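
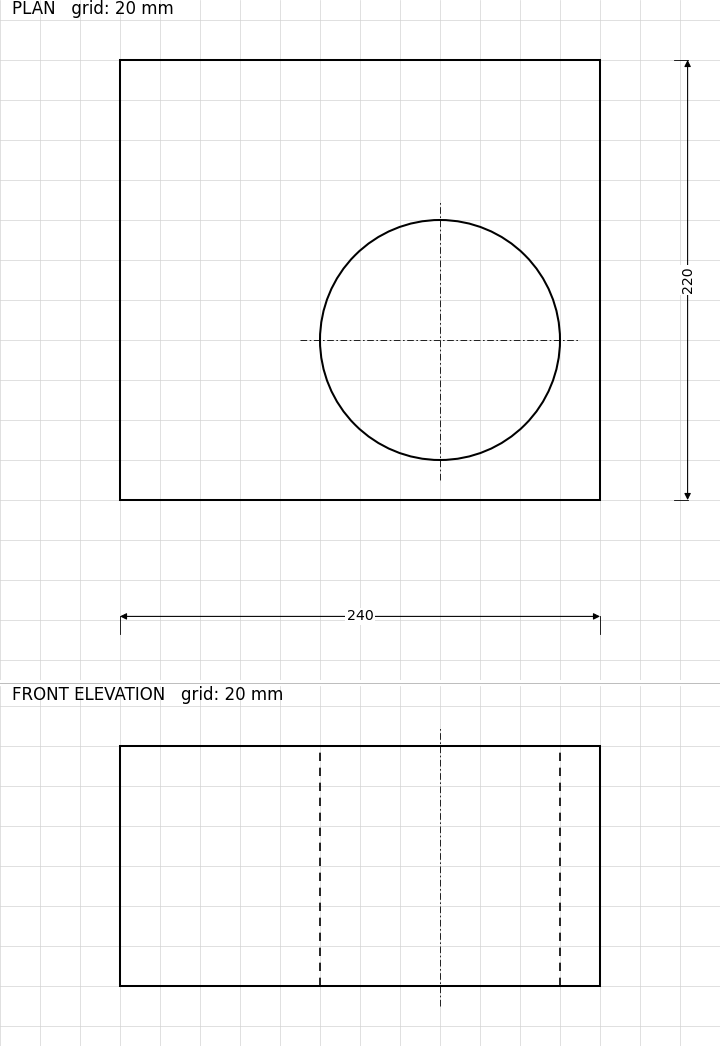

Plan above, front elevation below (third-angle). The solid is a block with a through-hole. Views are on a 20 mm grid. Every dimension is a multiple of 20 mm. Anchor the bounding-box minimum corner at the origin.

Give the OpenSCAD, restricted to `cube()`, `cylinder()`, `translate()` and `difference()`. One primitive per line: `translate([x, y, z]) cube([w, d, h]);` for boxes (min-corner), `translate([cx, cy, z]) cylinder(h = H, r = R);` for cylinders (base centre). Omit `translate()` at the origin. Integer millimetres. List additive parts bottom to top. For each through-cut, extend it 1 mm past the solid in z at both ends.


difference() {
  cube([240, 220, 120]);
  translate([160, 80, -1]) cylinder(h = 122, r = 60);
}


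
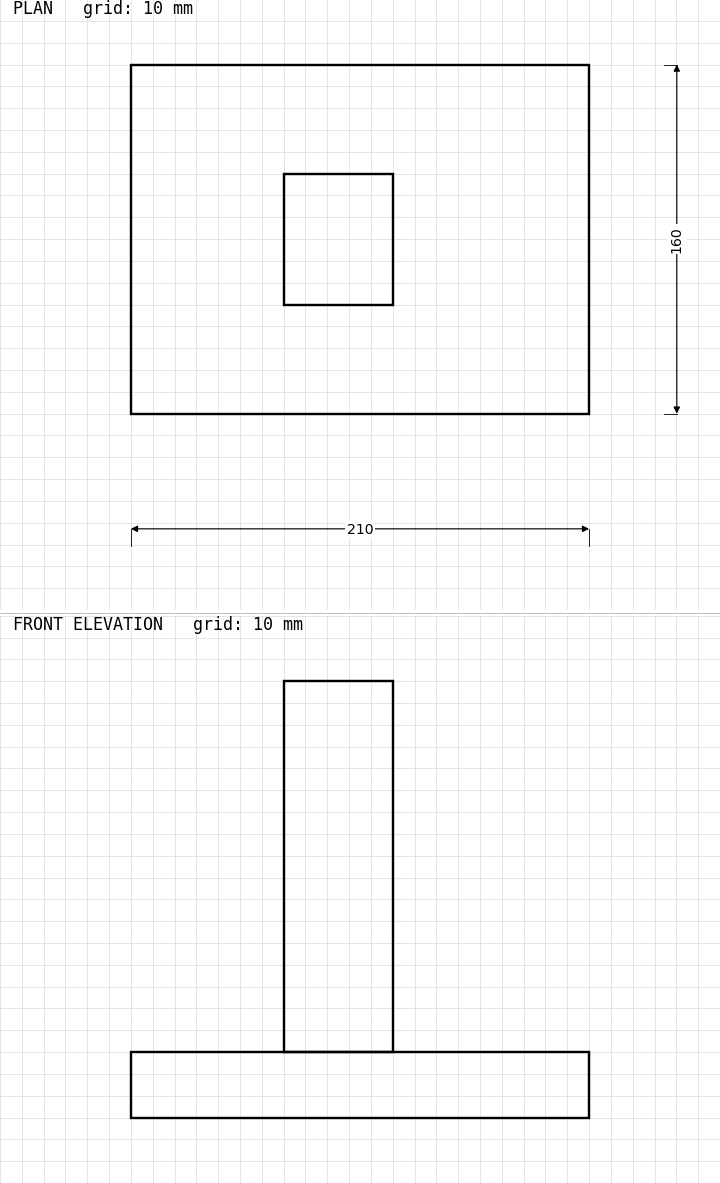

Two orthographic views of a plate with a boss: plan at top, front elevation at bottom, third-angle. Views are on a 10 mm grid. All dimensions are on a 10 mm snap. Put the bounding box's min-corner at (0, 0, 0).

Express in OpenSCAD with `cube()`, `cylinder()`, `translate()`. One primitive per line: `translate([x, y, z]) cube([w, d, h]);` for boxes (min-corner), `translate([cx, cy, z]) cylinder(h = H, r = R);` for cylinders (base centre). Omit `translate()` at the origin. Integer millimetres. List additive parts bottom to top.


cube([210, 160, 30]);
translate([70, 50, 30]) cube([50, 60, 170]);


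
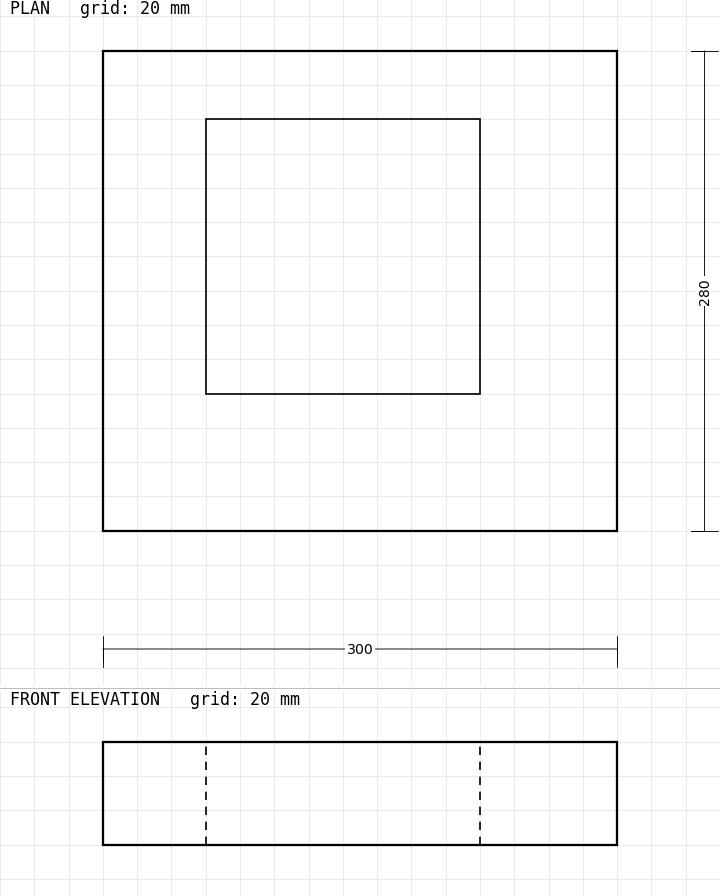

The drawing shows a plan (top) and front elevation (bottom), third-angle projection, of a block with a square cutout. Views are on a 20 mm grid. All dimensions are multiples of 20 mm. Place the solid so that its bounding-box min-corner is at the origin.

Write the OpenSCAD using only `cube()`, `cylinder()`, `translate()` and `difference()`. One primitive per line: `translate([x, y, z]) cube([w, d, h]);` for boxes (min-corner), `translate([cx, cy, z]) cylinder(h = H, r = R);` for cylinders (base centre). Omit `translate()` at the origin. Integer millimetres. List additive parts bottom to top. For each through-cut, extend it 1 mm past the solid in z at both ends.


difference() {
  cube([300, 280, 60]);
  translate([60, 80, -1]) cube([160, 160, 62]);
}


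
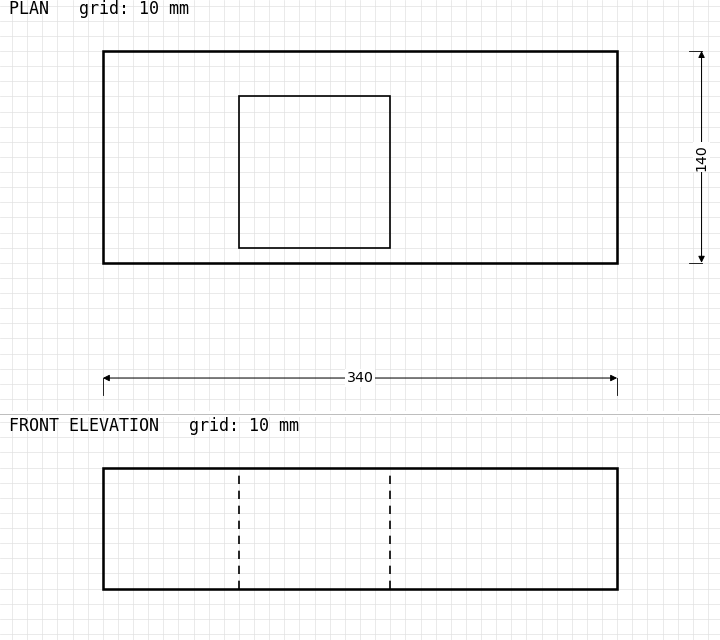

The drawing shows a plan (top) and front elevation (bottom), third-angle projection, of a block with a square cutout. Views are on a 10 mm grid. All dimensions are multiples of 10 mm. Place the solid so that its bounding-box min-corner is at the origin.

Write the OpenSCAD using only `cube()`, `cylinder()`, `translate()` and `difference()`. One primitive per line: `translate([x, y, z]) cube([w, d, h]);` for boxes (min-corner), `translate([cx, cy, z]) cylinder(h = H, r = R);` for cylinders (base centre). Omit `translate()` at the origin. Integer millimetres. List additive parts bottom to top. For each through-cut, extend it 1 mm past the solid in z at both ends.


difference() {
  cube([340, 140, 80]);
  translate([90, 10, -1]) cube([100, 100, 82]);
}


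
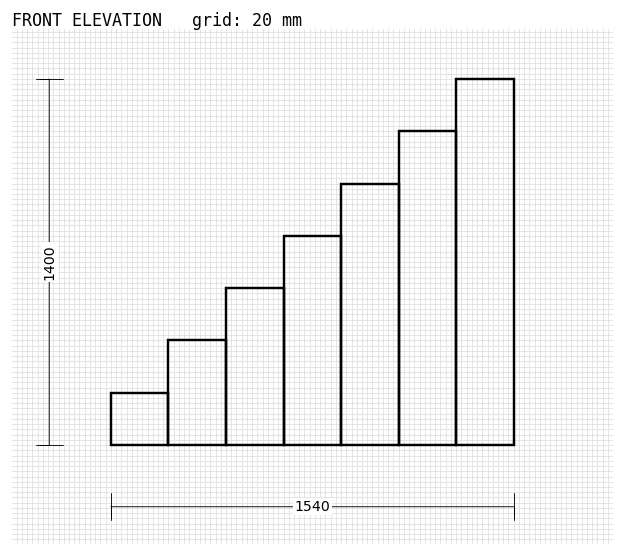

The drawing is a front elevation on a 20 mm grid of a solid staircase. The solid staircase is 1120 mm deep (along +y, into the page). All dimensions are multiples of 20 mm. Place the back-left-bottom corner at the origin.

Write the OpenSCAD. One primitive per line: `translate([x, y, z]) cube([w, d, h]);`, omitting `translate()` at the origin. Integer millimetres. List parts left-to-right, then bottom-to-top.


cube([220, 1120, 200]);
translate([220, 0, 0]) cube([220, 1120, 400]);
translate([440, 0, 0]) cube([220, 1120, 600]);
translate([660, 0, 0]) cube([220, 1120, 800]);
translate([880, 0, 0]) cube([220, 1120, 1000]);
translate([1100, 0, 0]) cube([220, 1120, 1200]);
translate([1320, 0, 0]) cube([220, 1120, 1400]);


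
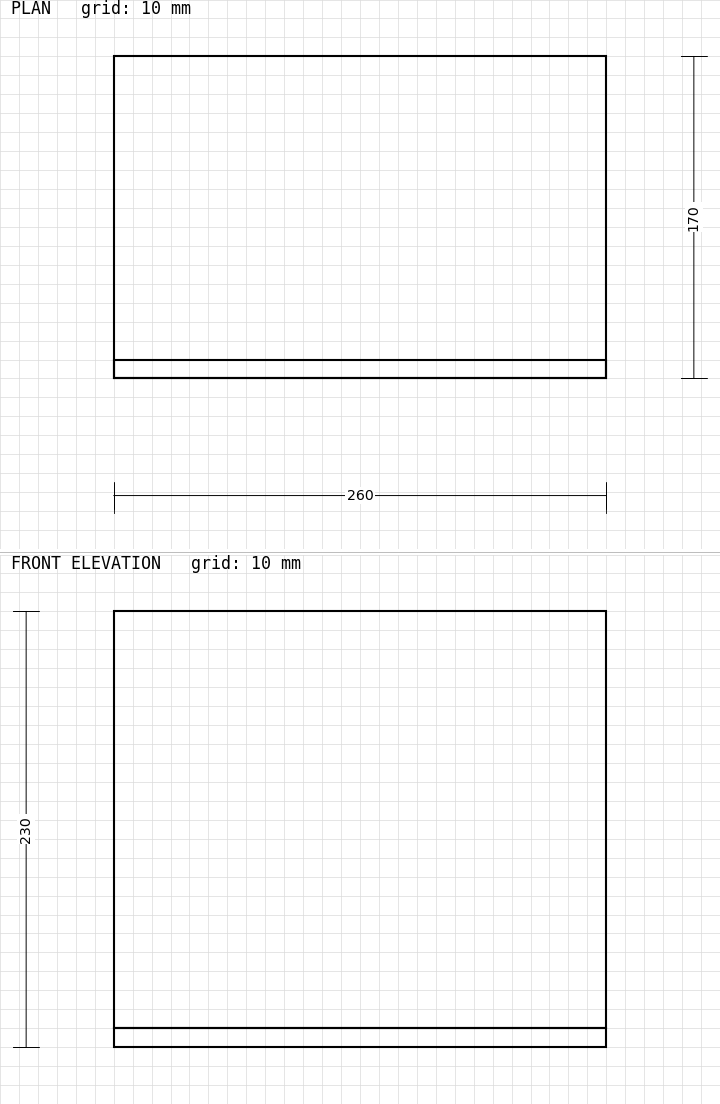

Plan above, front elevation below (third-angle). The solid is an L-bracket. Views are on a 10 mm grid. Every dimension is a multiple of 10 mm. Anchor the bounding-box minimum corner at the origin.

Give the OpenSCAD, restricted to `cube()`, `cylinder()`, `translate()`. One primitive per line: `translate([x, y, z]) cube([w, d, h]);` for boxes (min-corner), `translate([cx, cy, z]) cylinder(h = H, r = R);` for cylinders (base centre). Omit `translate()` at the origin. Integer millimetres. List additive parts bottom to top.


cube([260, 170, 10]);
translate([0, 0, 10]) cube([260, 10, 220]);


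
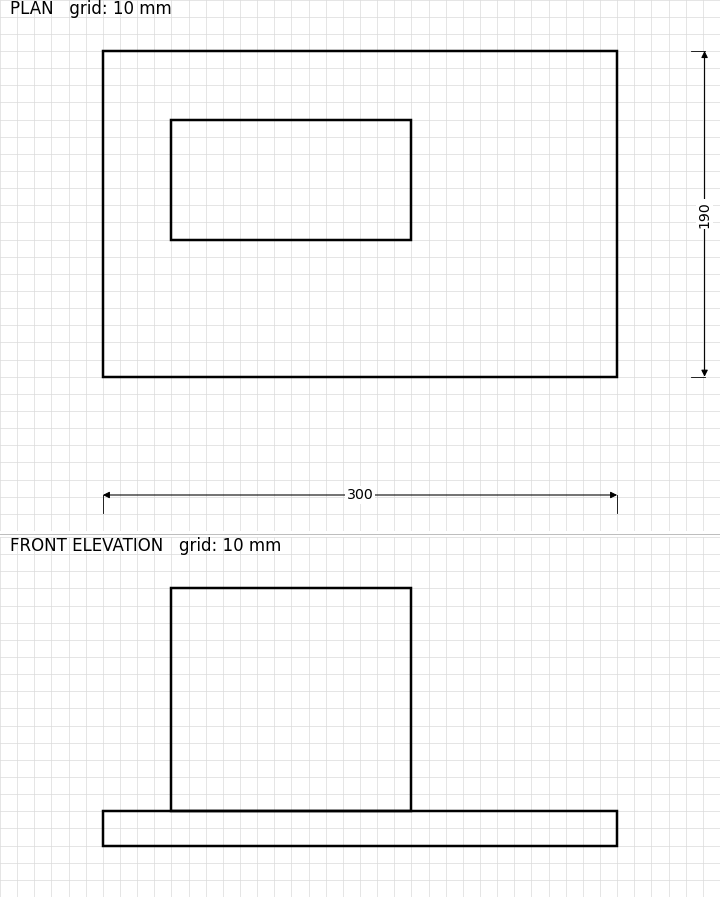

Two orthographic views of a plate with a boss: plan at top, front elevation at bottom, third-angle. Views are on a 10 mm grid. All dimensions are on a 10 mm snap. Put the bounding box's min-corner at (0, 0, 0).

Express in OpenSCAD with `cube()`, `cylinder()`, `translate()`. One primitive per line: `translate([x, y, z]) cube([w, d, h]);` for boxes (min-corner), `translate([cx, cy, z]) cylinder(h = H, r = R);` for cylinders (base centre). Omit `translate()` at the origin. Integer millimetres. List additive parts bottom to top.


cube([300, 190, 20]);
translate([40, 80, 20]) cube([140, 70, 130]);


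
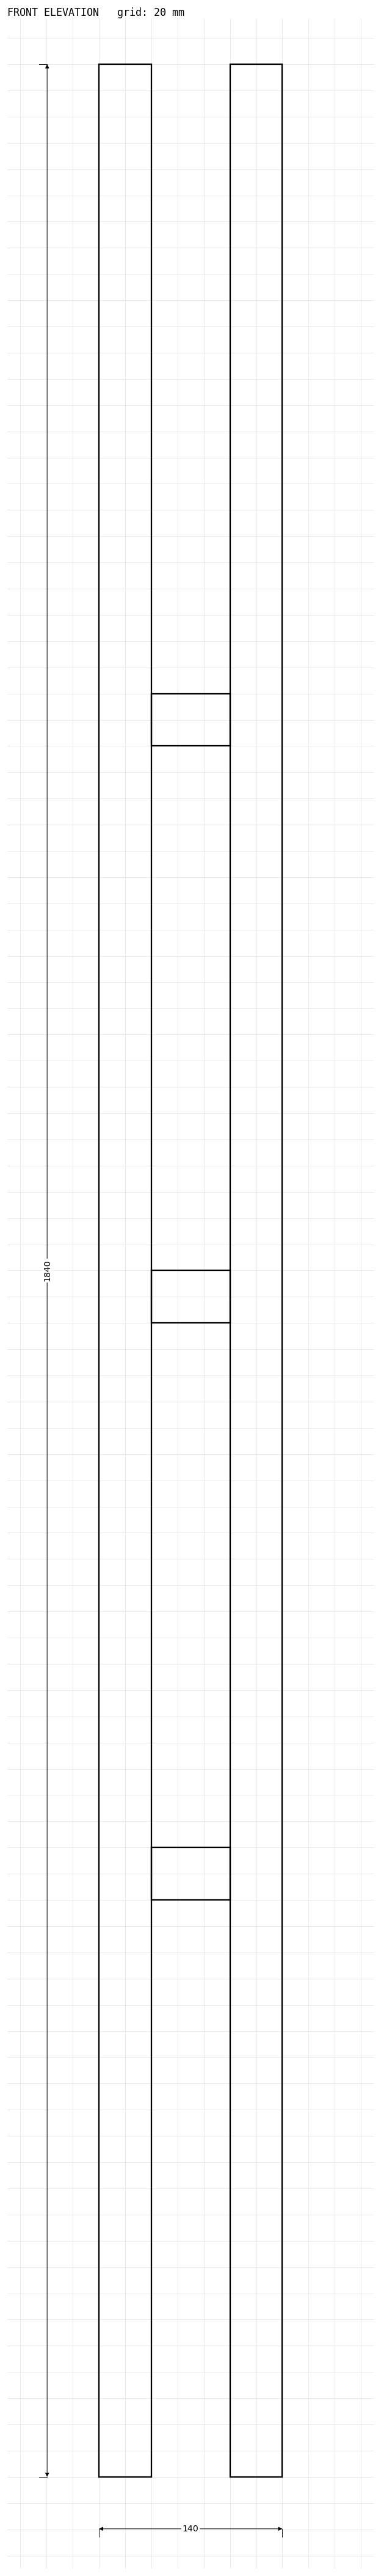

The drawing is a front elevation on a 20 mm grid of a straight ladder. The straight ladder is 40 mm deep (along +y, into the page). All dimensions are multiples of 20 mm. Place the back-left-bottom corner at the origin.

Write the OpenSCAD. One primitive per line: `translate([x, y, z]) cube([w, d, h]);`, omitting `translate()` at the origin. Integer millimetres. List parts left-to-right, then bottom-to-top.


cube([40, 40, 1840]);
translate([40, 0, 440]) cube([60, 40, 40]);
translate([40, 0, 880]) cube([60, 40, 40]);
translate([40, 0, 1320]) cube([60, 40, 40]);
translate([100, 0, 0]) cube([40, 40, 1840]);


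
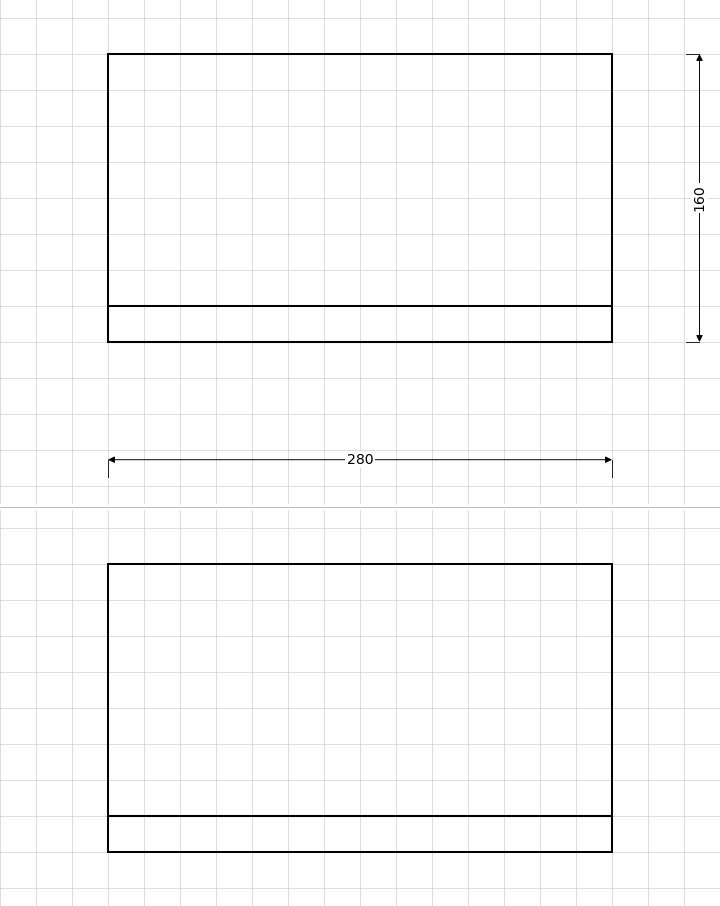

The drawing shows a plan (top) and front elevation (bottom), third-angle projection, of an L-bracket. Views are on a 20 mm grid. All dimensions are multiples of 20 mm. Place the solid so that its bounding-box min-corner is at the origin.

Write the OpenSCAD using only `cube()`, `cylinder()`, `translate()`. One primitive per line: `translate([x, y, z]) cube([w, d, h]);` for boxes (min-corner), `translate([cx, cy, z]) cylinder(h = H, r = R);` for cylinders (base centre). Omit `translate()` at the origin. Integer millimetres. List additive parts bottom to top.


cube([280, 160, 20]);
translate([0, 0, 20]) cube([280, 20, 140]);


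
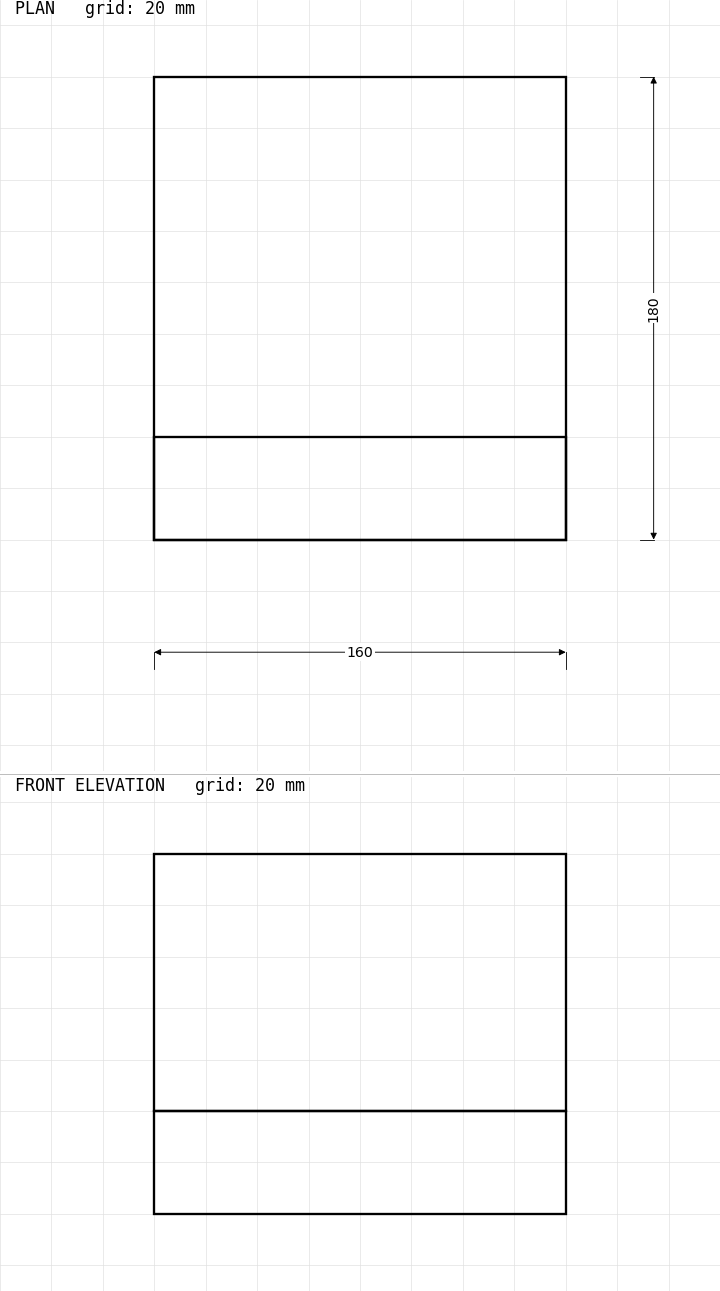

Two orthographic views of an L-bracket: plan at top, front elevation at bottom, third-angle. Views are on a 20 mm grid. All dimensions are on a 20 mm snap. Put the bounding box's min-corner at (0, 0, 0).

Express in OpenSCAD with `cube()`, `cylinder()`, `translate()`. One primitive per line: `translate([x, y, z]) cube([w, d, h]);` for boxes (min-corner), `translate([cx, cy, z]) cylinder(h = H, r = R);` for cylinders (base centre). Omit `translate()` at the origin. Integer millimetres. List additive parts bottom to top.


cube([160, 180, 40]);
translate([0, 0, 40]) cube([160, 40, 100]);


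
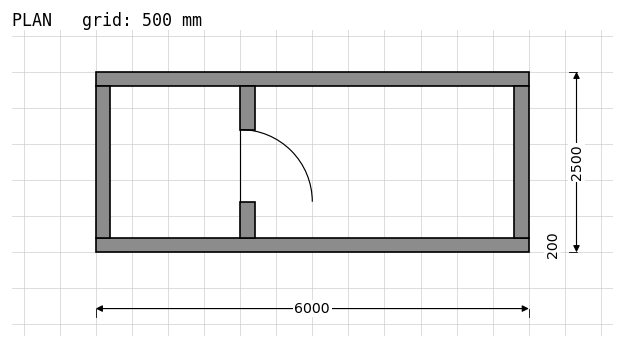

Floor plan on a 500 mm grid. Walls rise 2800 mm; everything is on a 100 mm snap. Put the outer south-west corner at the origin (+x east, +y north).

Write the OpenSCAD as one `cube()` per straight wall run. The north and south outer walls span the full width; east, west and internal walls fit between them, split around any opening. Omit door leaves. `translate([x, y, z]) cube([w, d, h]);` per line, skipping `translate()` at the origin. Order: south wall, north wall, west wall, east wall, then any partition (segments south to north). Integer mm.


cube([6000, 200, 2800]);
translate([0, 2300, 0]) cube([6000, 200, 2800]);
translate([0, 200, 0]) cube([200, 2100, 2800]);
translate([5800, 200, 0]) cube([200, 2100, 2800]);
translate([2000, 200, 0]) cube([200, 500, 2800]);
translate([2000, 1700, 0]) cube([200, 600, 2800]);


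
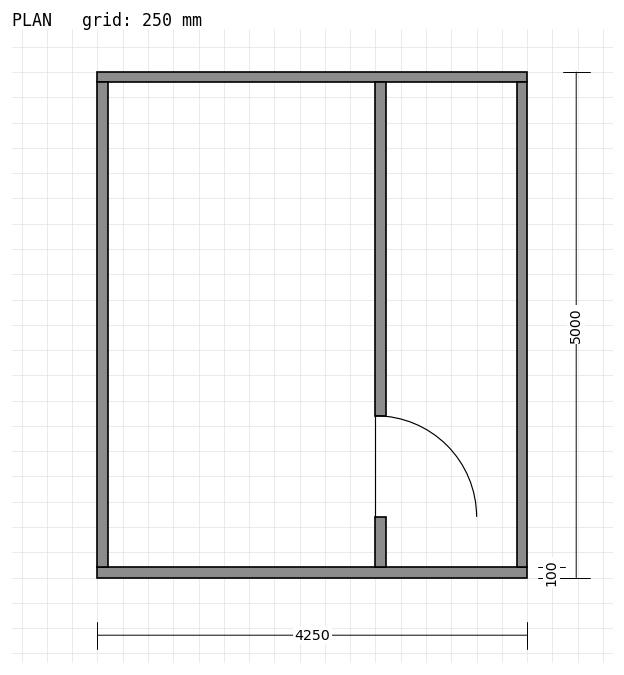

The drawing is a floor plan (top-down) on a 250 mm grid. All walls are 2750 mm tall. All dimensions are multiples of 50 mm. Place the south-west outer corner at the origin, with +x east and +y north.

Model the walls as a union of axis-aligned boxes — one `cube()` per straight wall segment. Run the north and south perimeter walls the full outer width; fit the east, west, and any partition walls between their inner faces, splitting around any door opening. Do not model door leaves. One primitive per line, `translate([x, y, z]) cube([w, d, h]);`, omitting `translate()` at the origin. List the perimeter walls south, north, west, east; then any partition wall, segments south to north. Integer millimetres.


cube([4250, 100, 2750]);
translate([0, 4900, 0]) cube([4250, 100, 2750]);
translate([0, 100, 0]) cube([100, 4800, 2750]);
translate([4150, 100, 0]) cube([100, 4800, 2750]);
translate([2750, 100, 0]) cube([100, 500, 2750]);
translate([2750, 1600, 0]) cube([100, 3300, 2750]);


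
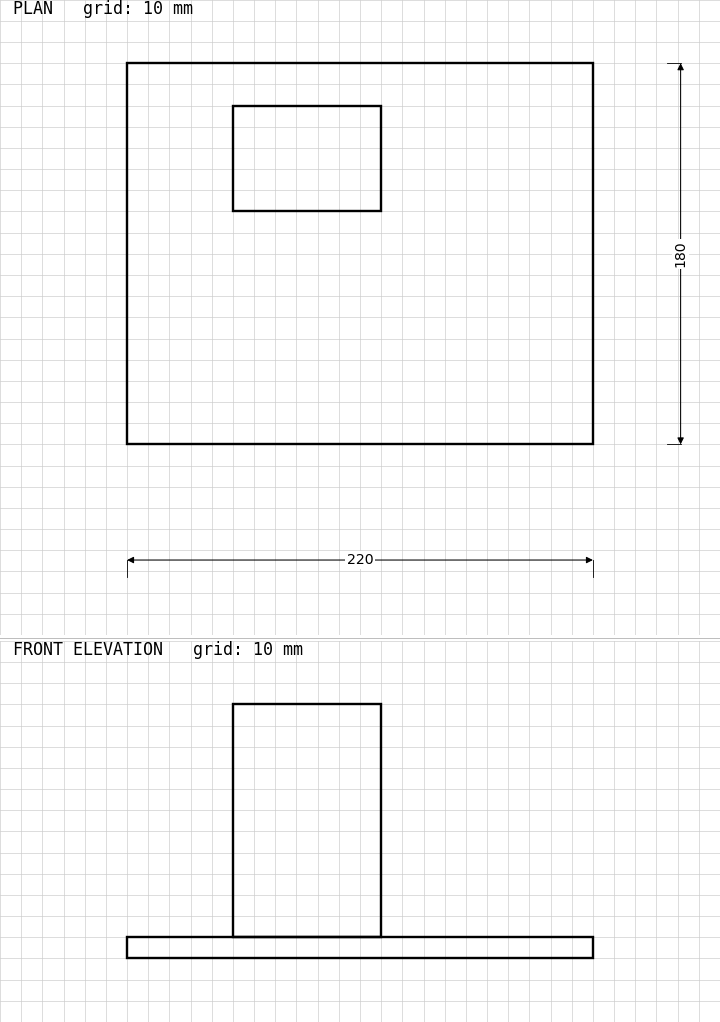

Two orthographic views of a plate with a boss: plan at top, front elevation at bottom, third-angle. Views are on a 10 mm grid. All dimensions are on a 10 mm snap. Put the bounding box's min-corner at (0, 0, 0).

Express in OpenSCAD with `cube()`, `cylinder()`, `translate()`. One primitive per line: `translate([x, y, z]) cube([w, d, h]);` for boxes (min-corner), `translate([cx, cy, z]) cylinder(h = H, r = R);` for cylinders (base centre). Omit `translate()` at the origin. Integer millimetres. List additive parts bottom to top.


cube([220, 180, 10]);
translate([50, 110, 10]) cube([70, 50, 110]);


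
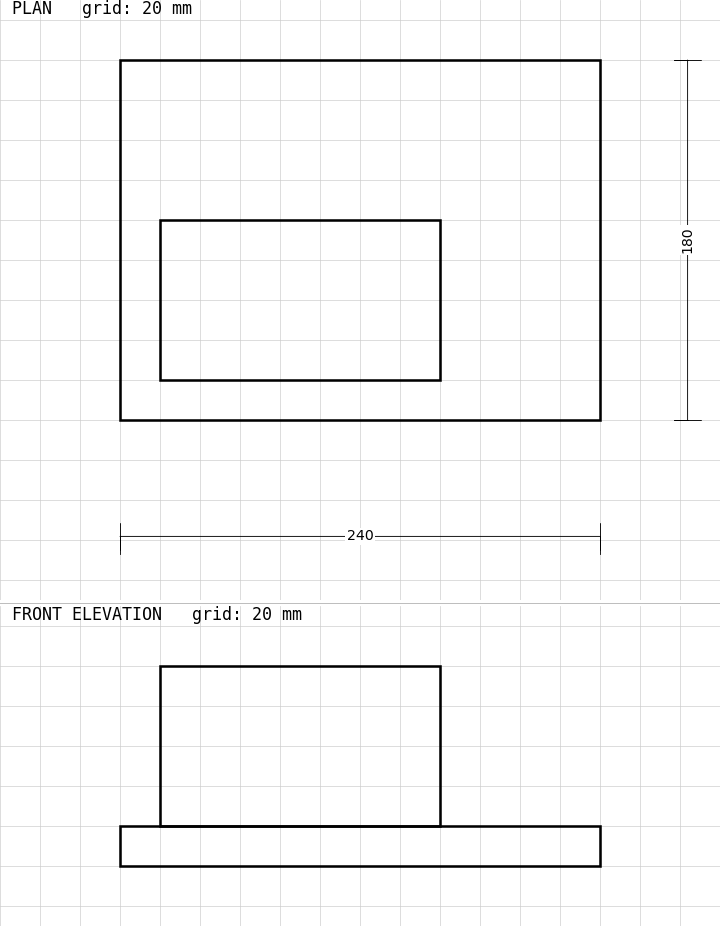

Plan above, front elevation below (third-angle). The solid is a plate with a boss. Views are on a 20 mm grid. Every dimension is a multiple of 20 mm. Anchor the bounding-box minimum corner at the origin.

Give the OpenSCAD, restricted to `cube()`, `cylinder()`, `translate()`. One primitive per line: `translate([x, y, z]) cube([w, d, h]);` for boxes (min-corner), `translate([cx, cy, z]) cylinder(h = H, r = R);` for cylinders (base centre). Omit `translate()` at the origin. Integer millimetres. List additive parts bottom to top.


cube([240, 180, 20]);
translate([20, 20, 20]) cube([140, 80, 80]);


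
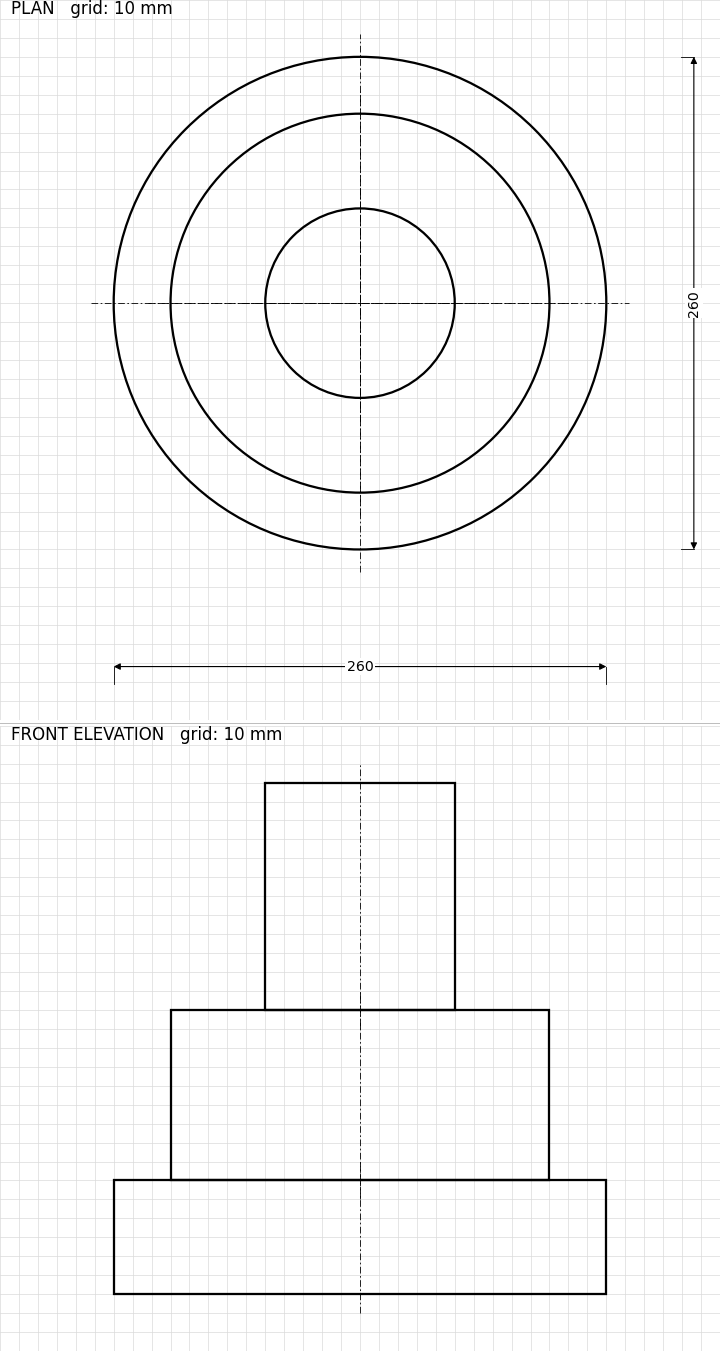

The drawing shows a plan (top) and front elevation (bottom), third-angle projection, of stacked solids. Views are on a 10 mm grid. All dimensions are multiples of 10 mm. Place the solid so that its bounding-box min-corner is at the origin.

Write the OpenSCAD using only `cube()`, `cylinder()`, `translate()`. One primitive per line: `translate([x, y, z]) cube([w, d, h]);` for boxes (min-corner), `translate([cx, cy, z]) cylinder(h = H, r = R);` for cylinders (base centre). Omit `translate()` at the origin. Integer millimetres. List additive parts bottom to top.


translate([130, 130, 0]) cylinder(h = 60, r = 130);
translate([130, 130, 60]) cylinder(h = 90, r = 100);
translate([130, 130, 150]) cylinder(h = 120, r = 50);


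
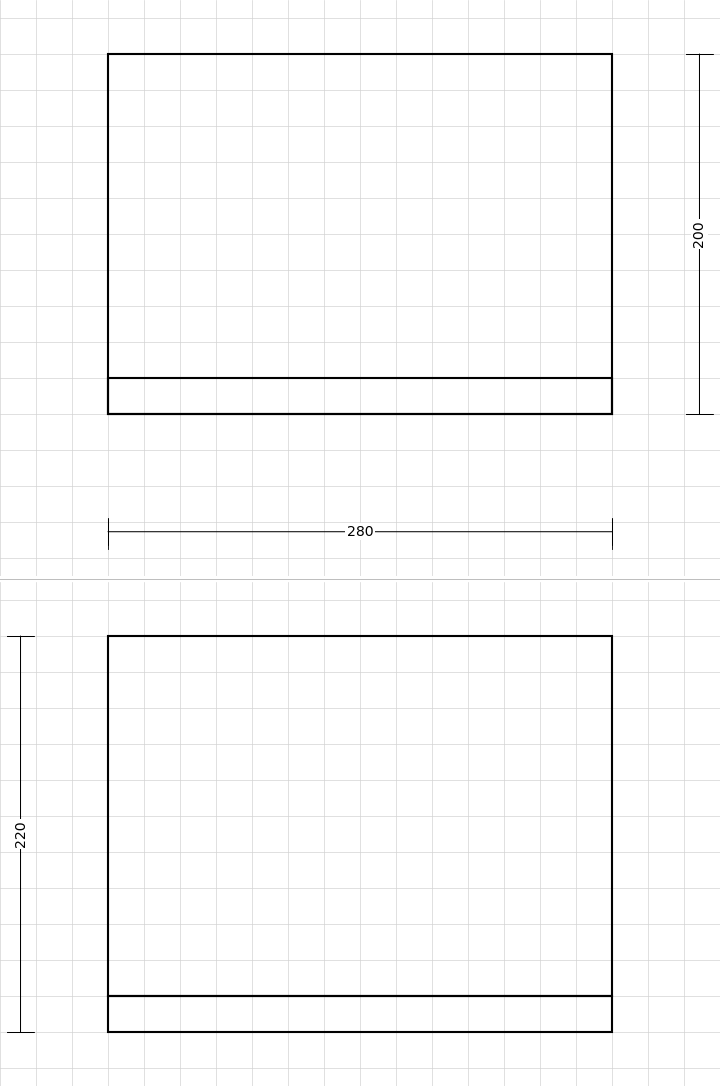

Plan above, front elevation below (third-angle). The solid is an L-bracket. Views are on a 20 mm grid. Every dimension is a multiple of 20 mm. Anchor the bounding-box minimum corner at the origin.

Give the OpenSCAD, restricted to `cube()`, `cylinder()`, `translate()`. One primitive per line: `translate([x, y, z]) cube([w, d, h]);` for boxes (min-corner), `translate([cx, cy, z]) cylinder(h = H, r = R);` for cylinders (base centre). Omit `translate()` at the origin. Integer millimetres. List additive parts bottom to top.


cube([280, 200, 20]);
translate([0, 0, 20]) cube([280, 20, 200]);


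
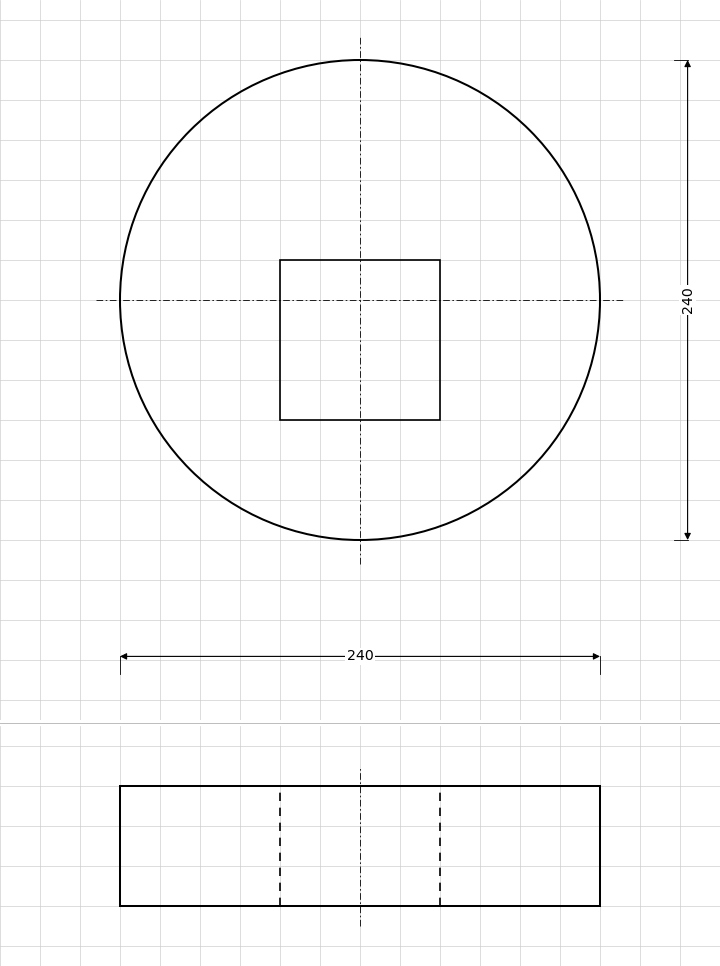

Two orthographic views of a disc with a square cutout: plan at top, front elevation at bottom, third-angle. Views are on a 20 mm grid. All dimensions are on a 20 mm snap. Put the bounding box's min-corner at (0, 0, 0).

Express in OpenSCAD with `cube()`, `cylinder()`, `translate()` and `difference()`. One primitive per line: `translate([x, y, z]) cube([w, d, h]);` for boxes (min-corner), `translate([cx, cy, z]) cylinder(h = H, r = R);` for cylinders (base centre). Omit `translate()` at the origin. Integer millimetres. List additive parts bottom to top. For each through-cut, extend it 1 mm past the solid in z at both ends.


difference() {
  translate([120, 120, 0]) cylinder(h = 60, r = 120);
  translate([80, 60, -1]) cube([80, 80, 62]);
}


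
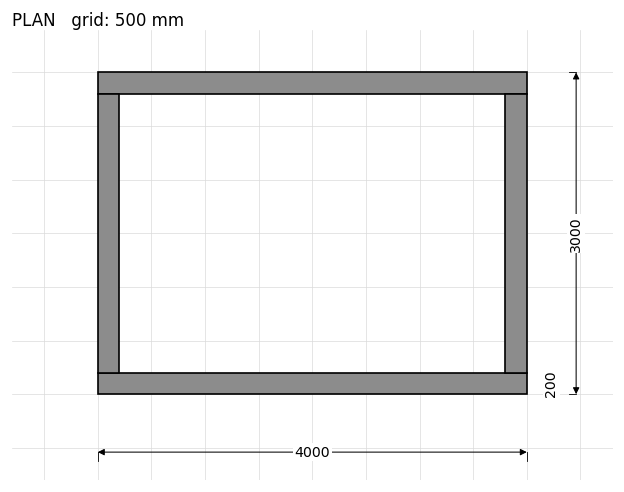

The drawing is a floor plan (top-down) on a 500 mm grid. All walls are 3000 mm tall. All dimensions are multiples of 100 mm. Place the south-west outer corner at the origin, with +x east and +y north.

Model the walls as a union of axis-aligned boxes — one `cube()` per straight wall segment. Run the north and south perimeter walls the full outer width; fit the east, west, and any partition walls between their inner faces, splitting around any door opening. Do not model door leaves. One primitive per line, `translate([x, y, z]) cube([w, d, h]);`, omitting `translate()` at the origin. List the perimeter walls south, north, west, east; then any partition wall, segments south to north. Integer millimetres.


cube([4000, 200, 3000]);
translate([0, 2800, 0]) cube([4000, 200, 3000]);
translate([0, 200, 0]) cube([200, 2600, 3000]);
translate([3800, 200, 0]) cube([200, 2600, 3000]);


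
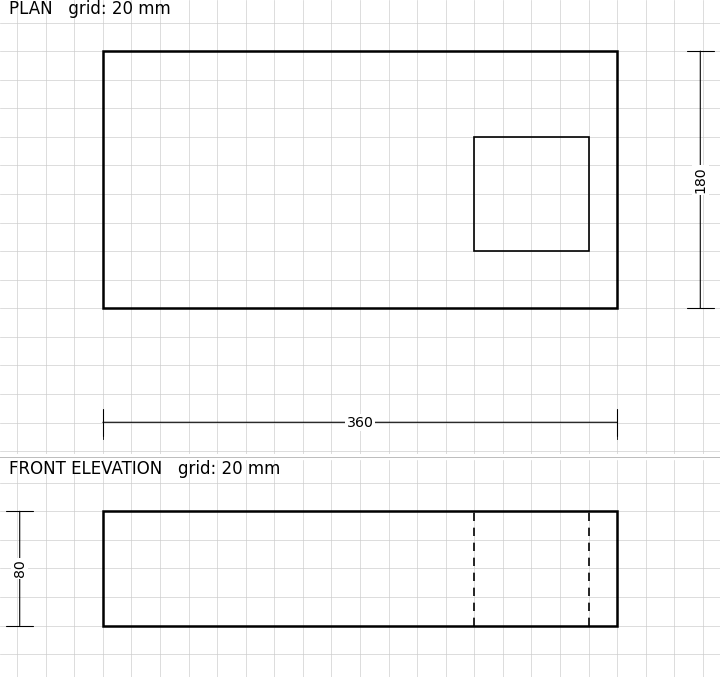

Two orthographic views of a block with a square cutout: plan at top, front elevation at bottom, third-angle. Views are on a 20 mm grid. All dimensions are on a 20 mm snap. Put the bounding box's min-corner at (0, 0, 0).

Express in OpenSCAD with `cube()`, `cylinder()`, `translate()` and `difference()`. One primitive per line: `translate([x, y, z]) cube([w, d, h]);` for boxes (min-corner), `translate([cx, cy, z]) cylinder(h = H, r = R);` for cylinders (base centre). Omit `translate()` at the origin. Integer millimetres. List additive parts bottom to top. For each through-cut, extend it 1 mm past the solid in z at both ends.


difference() {
  cube([360, 180, 80]);
  translate([260, 40, -1]) cube([80, 80, 82]);
}


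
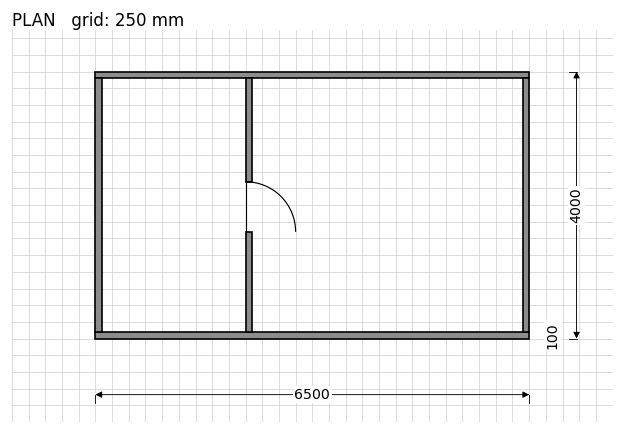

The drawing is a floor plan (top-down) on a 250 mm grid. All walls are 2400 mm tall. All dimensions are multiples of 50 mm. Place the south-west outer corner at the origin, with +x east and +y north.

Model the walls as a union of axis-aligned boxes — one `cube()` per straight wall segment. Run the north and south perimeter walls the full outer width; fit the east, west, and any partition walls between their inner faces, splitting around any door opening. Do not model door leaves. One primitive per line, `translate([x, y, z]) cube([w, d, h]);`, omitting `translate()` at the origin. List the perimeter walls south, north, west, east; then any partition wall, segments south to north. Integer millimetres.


cube([6500, 100, 2400]);
translate([0, 3900, 0]) cube([6500, 100, 2400]);
translate([0, 100, 0]) cube([100, 3800, 2400]);
translate([6400, 100, 0]) cube([100, 3800, 2400]);
translate([2250, 100, 0]) cube([100, 1500, 2400]);
translate([2250, 2350, 0]) cube([100, 1550, 2400]);


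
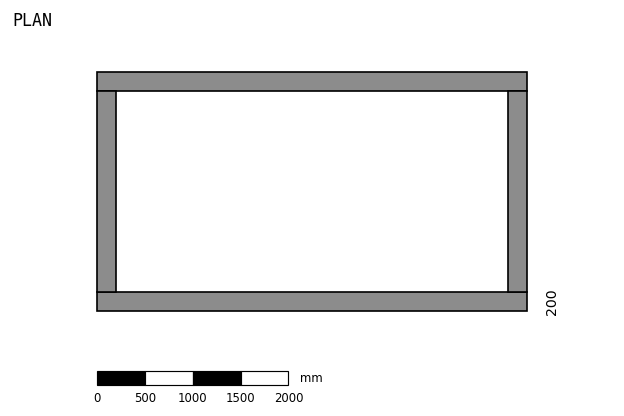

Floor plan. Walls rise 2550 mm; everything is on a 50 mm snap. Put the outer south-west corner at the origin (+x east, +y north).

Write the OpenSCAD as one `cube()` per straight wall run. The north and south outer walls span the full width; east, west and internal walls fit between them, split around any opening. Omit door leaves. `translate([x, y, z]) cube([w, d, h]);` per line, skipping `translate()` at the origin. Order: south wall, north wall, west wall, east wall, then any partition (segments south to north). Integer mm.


cube([4500, 200, 2550]);
translate([0, 2300, 0]) cube([4500, 200, 2550]);
translate([0, 200, 0]) cube([200, 2100, 2550]);
translate([4300, 200, 0]) cube([200, 2100, 2550]);


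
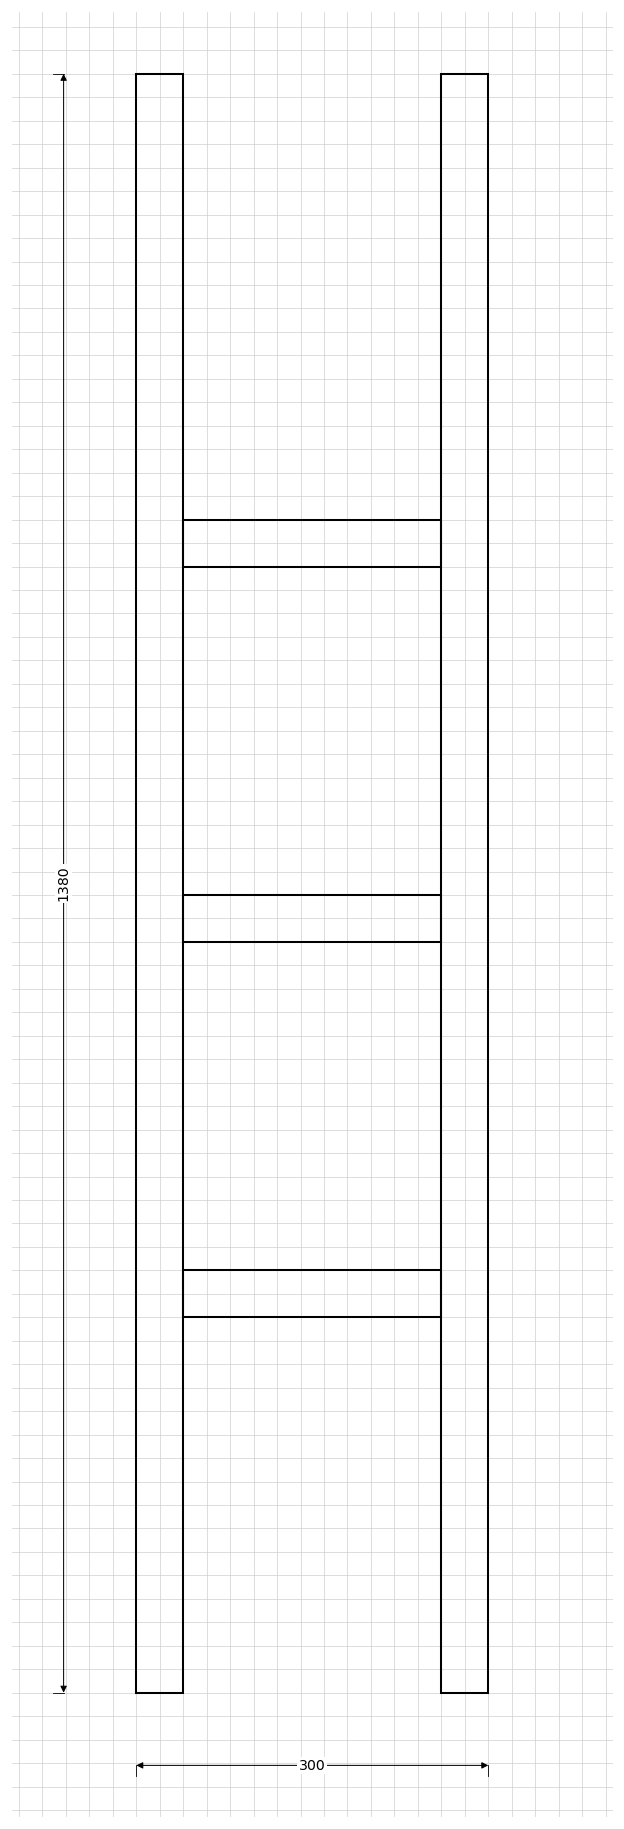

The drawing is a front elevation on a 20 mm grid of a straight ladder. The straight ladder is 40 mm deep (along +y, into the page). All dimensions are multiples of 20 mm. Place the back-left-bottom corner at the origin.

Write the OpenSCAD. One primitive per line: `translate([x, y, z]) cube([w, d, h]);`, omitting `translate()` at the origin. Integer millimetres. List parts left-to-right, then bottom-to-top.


cube([40, 40, 1380]);
translate([40, 0, 320]) cube([220, 40, 40]);
translate([40, 0, 640]) cube([220, 40, 40]);
translate([40, 0, 960]) cube([220, 40, 40]);
translate([260, 0, 0]) cube([40, 40, 1380]);


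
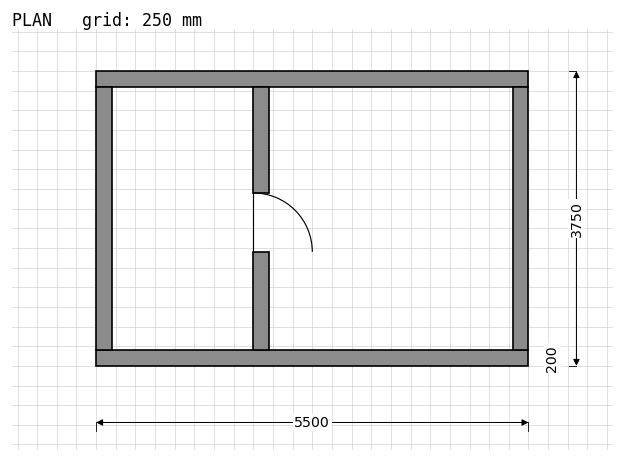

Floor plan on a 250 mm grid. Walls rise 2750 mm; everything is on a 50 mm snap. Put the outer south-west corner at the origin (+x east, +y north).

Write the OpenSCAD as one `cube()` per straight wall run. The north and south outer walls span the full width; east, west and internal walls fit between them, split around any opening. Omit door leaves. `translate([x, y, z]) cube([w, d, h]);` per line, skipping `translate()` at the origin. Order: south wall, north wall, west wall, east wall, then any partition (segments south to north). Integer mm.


cube([5500, 200, 2750]);
translate([0, 3550, 0]) cube([5500, 200, 2750]);
translate([0, 200, 0]) cube([200, 3350, 2750]);
translate([5300, 200, 0]) cube([200, 3350, 2750]);
translate([2000, 200, 0]) cube([200, 1250, 2750]);
translate([2000, 2200, 0]) cube([200, 1350, 2750]);


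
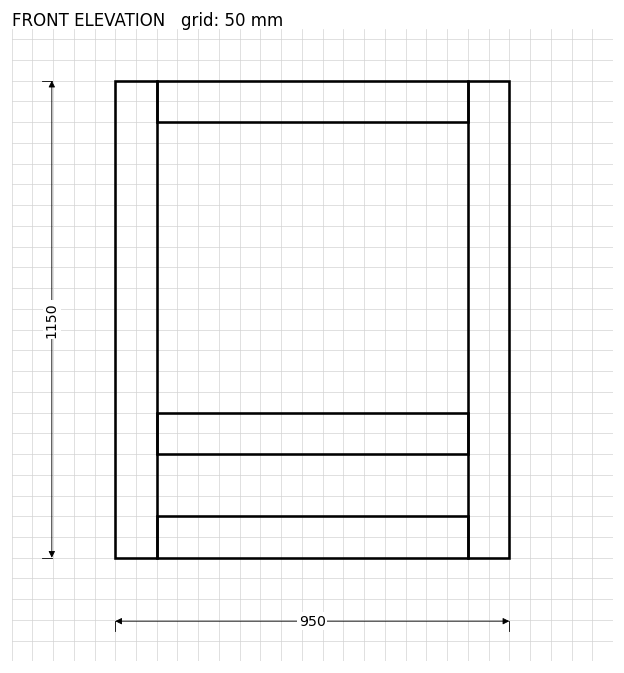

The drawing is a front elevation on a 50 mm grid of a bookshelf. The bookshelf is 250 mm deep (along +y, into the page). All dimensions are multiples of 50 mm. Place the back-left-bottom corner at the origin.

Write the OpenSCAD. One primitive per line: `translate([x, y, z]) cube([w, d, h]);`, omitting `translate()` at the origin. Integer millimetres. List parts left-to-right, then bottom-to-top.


cube([100, 250, 1150]);
translate([100, 0, 0]) cube([750, 250, 100]);
translate([100, 0, 250]) cube([750, 250, 100]);
translate([100, 0, 1050]) cube([750, 250, 100]);
translate([850, 0, 0]) cube([100, 250, 1150]);


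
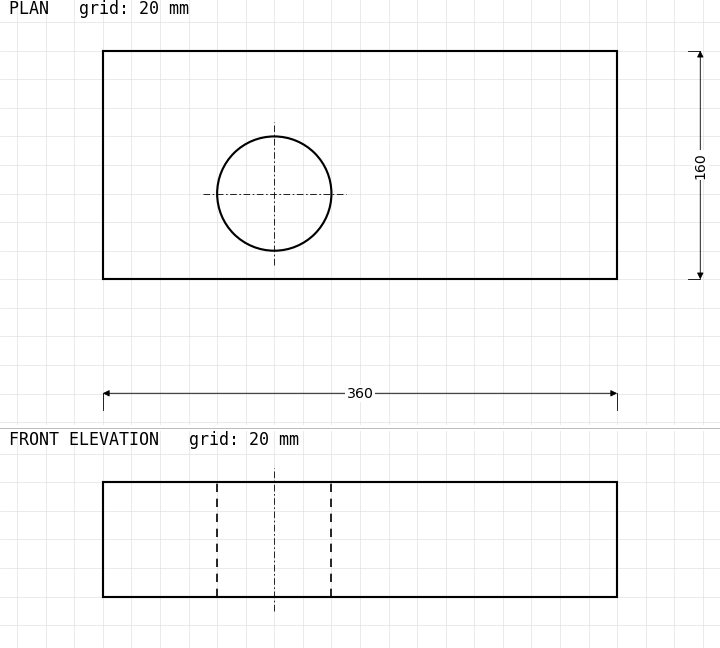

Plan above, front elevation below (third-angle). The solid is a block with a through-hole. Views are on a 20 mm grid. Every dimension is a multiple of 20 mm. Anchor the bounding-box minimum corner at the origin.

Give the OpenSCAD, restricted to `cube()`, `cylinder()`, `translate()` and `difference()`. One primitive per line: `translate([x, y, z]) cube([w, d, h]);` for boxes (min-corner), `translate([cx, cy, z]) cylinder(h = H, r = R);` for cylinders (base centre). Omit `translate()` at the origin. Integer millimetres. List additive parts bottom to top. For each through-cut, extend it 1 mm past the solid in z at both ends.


difference() {
  cube([360, 160, 80]);
  translate([120, 60, -1]) cylinder(h = 82, r = 40);
}


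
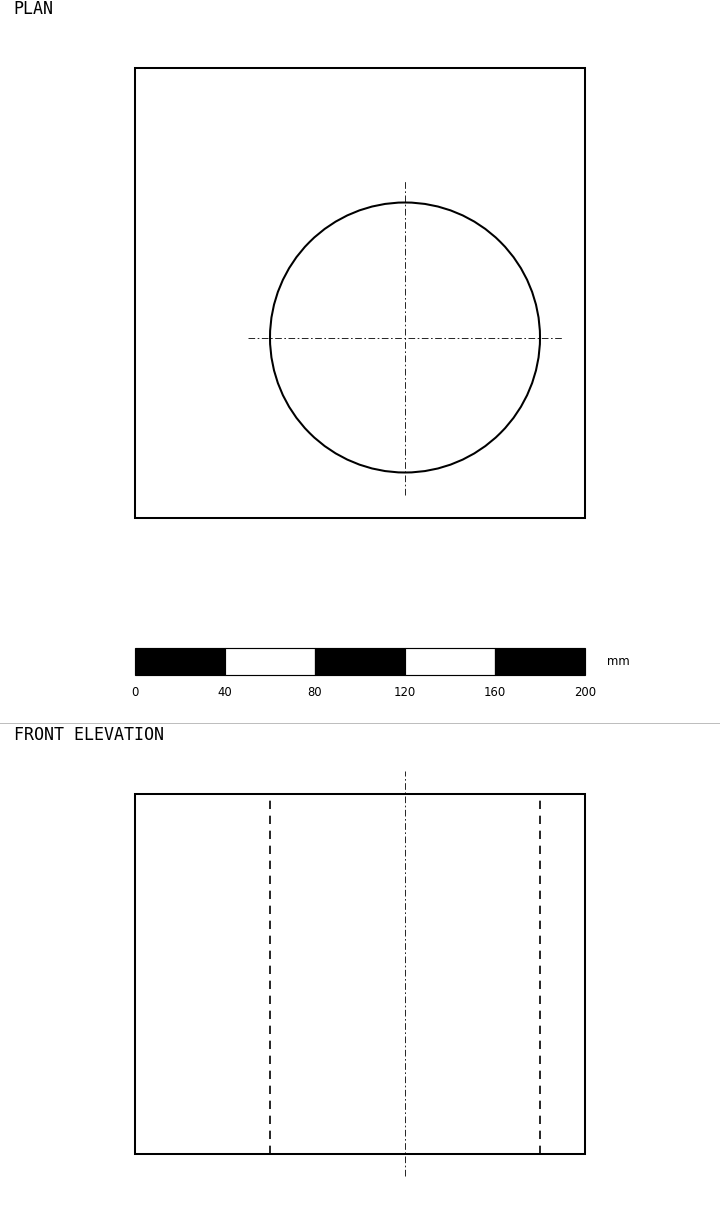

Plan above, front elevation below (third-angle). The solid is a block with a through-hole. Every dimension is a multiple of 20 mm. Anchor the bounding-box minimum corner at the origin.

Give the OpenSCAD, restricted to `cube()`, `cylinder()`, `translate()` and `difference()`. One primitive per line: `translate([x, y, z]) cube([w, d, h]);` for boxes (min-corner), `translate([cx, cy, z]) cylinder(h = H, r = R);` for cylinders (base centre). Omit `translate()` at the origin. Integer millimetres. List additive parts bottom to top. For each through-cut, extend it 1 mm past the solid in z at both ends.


difference() {
  cube([200, 200, 160]);
  translate([120, 80, -1]) cylinder(h = 162, r = 60);
}


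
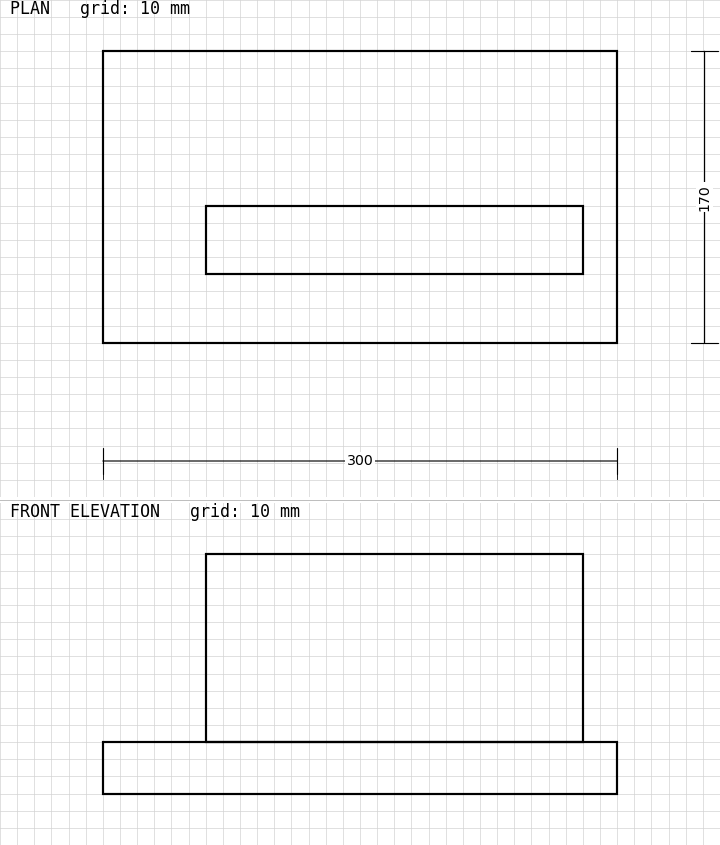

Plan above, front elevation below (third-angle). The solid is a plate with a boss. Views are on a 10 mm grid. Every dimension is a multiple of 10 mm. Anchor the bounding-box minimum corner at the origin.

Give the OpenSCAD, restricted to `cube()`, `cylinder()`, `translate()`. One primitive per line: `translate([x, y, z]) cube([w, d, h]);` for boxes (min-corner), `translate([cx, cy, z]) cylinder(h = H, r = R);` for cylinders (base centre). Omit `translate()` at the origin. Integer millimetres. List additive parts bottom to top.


cube([300, 170, 30]);
translate([60, 40, 30]) cube([220, 40, 110]);


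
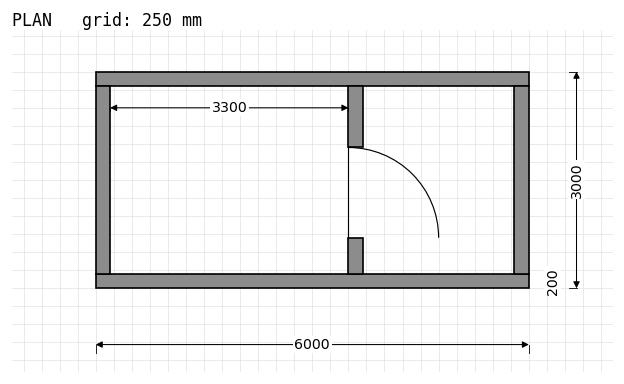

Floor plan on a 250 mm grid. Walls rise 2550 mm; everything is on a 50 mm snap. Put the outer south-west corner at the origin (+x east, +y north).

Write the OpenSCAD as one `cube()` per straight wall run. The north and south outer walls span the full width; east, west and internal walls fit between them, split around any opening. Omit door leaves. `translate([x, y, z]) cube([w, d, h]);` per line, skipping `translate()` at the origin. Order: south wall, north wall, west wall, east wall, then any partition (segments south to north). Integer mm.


cube([6000, 200, 2550]);
translate([0, 2800, 0]) cube([6000, 200, 2550]);
translate([0, 200, 0]) cube([200, 2600, 2550]);
translate([5800, 200, 0]) cube([200, 2600, 2550]);
translate([3500, 200, 0]) cube([200, 500, 2550]);
translate([3500, 1950, 0]) cube([200, 850, 2550]);


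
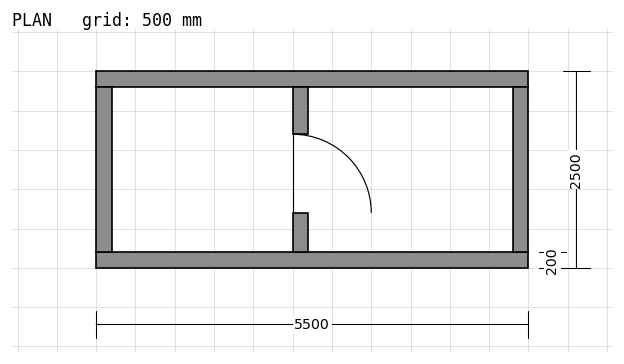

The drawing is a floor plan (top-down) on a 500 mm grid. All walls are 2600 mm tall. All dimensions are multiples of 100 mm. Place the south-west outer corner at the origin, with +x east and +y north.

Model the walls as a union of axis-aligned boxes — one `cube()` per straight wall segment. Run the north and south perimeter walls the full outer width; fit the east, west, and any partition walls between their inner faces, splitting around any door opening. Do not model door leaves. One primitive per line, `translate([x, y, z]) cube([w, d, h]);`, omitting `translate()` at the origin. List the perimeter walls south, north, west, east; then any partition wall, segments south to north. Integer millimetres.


cube([5500, 200, 2600]);
translate([0, 2300, 0]) cube([5500, 200, 2600]);
translate([0, 200, 0]) cube([200, 2100, 2600]);
translate([5300, 200, 0]) cube([200, 2100, 2600]);
translate([2500, 200, 0]) cube([200, 500, 2600]);
translate([2500, 1700, 0]) cube([200, 600, 2600]);


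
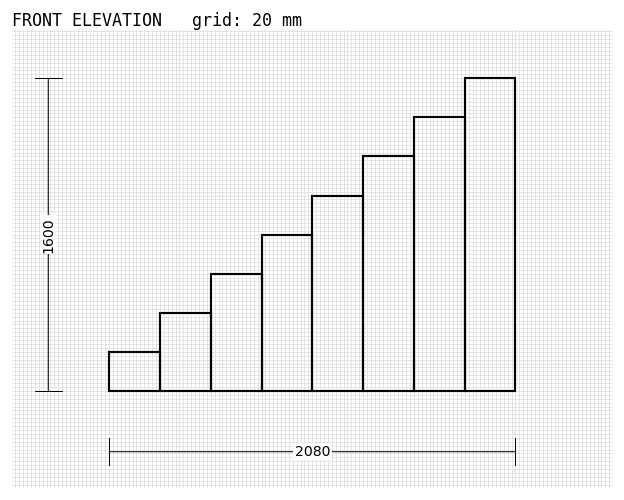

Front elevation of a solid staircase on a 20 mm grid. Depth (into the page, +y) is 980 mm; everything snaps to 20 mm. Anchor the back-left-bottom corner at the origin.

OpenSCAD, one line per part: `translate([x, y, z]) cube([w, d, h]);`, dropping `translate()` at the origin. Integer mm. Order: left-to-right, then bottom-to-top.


cube([260, 980, 200]);
translate([260, 0, 0]) cube([260, 980, 400]);
translate([520, 0, 0]) cube([260, 980, 600]);
translate([780, 0, 0]) cube([260, 980, 800]);
translate([1040, 0, 0]) cube([260, 980, 1000]);
translate([1300, 0, 0]) cube([260, 980, 1200]);
translate([1560, 0, 0]) cube([260, 980, 1400]);
translate([1820, 0, 0]) cube([260, 980, 1600]);


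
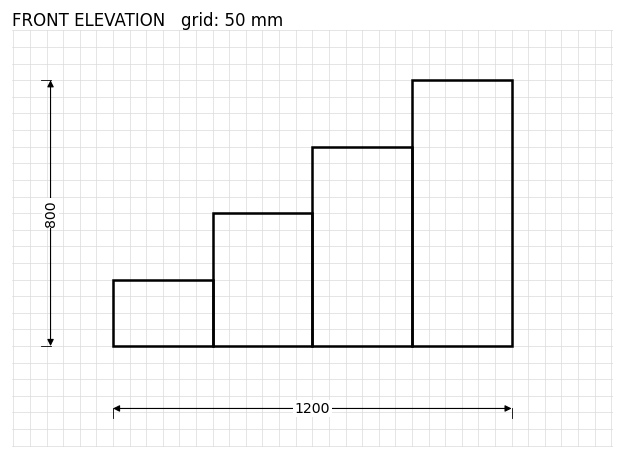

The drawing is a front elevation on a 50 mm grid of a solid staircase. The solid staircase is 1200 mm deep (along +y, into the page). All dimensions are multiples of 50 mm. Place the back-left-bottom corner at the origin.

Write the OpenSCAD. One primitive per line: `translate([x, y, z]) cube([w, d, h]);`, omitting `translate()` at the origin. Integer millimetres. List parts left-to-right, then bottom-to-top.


cube([300, 1200, 200]);
translate([300, 0, 0]) cube([300, 1200, 400]);
translate([600, 0, 0]) cube([300, 1200, 600]);
translate([900, 0, 0]) cube([300, 1200, 800]);


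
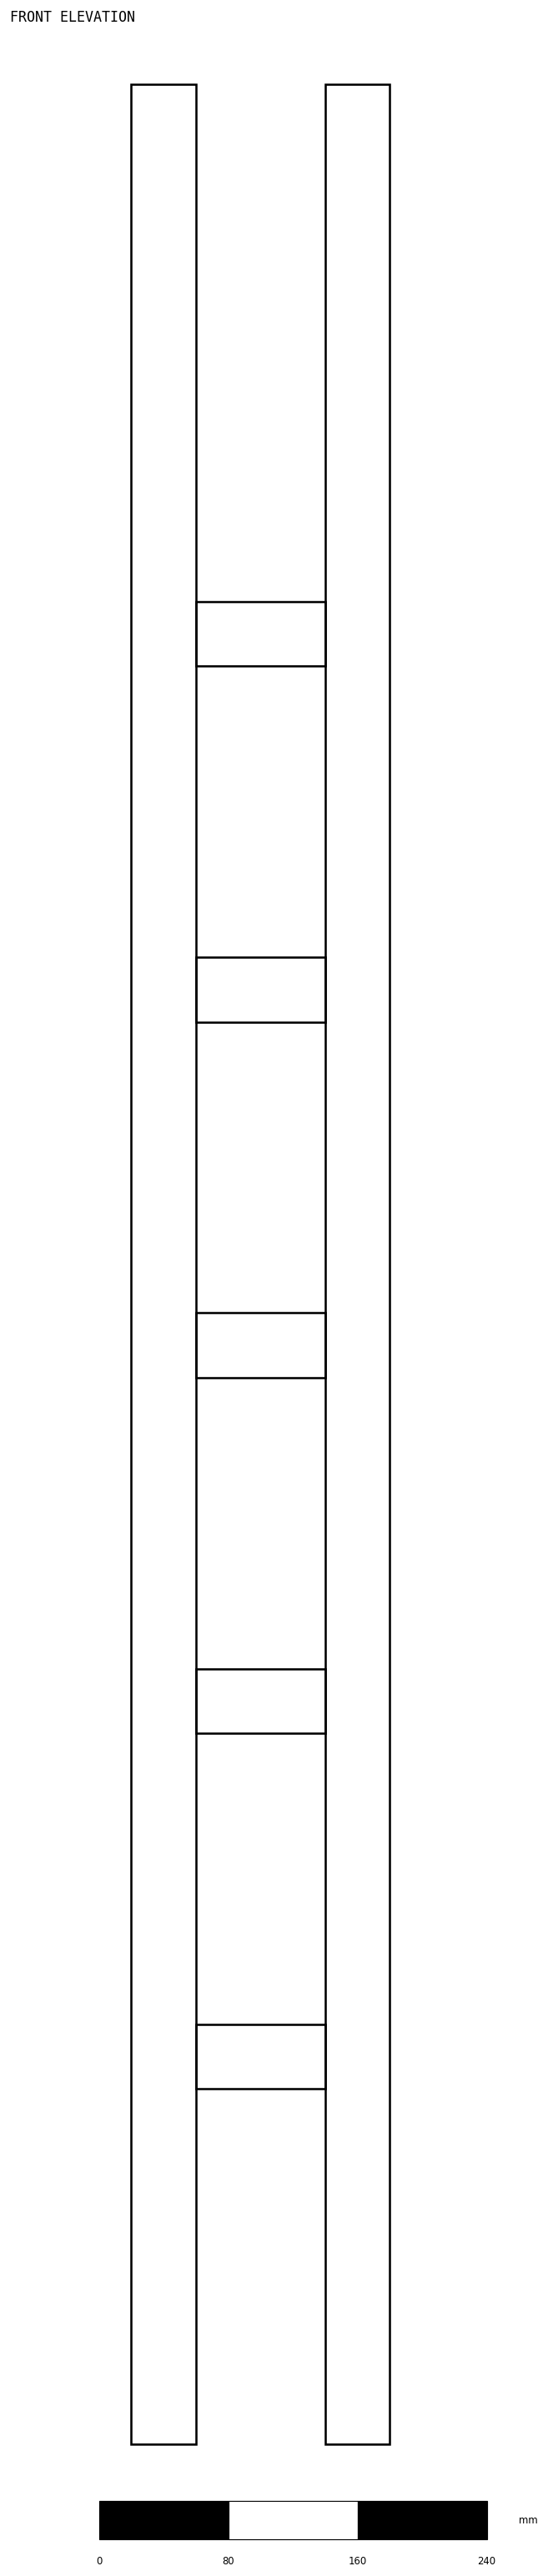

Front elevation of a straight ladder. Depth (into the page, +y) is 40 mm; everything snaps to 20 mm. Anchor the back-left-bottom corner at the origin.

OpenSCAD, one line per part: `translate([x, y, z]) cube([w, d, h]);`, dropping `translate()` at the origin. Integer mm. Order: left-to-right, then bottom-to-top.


cube([40, 40, 1460]);
translate([40, 0, 220]) cube([80, 40, 40]);
translate([40, 0, 440]) cube([80, 40, 40]);
translate([40, 0, 660]) cube([80, 40, 40]);
translate([40, 0, 880]) cube([80, 40, 40]);
translate([40, 0, 1100]) cube([80, 40, 40]);
translate([120, 0, 0]) cube([40, 40, 1460]);


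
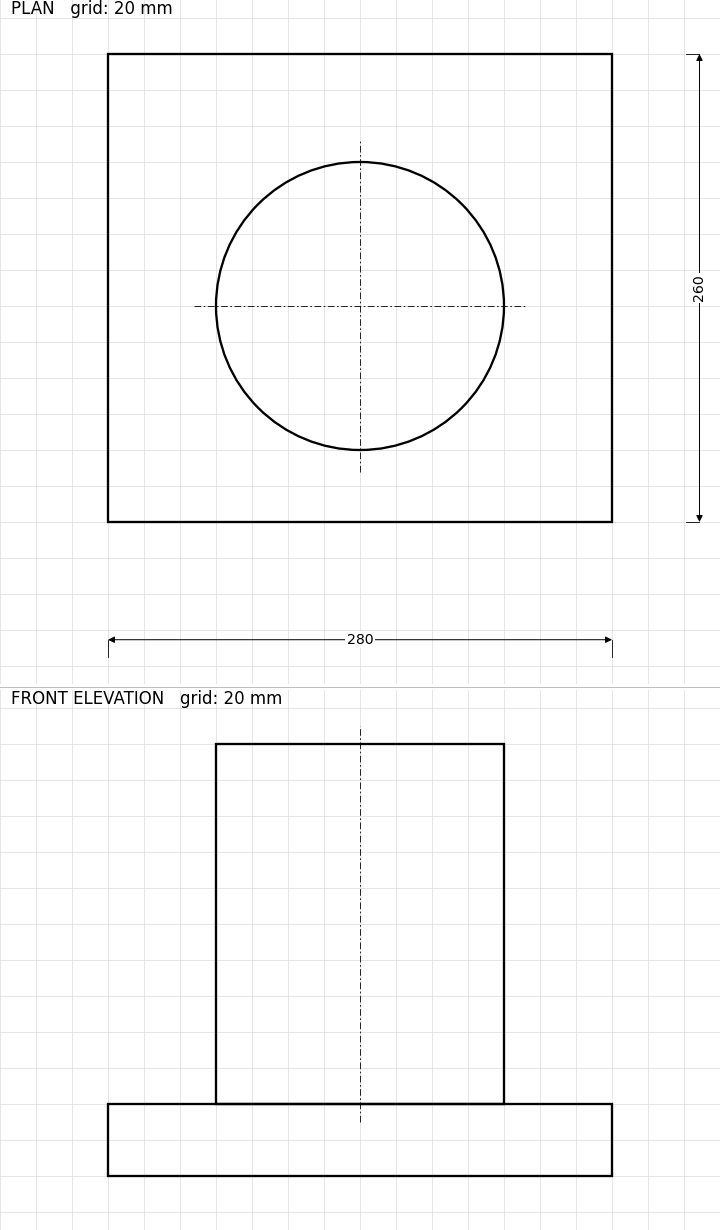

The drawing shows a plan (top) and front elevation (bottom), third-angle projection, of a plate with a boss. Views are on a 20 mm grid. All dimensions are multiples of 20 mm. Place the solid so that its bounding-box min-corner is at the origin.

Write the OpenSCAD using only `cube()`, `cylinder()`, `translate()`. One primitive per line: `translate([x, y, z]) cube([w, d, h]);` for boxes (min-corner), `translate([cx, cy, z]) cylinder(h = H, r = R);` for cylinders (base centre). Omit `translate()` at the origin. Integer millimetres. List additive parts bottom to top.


cube([280, 260, 40]);
translate([140, 120, 40]) cylinder(h = 200, r = 80);


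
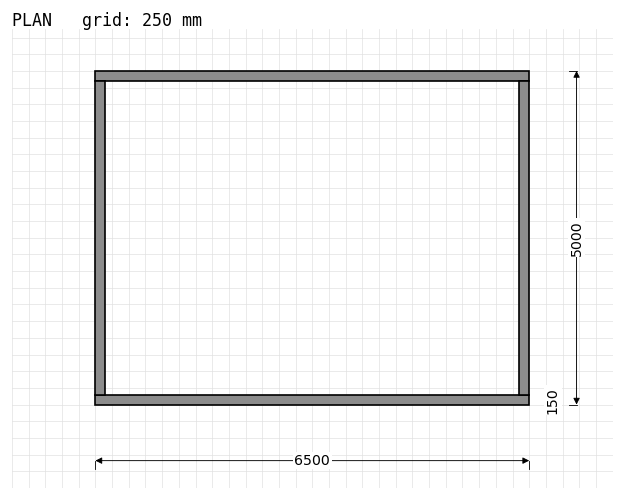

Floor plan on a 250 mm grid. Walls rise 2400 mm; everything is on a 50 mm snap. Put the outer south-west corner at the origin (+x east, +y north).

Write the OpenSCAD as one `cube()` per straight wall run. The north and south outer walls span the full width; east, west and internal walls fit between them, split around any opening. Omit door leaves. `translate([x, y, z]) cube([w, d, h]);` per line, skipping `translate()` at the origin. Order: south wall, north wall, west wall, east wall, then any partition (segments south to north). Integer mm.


cube([6500, 150, 2400]);
translate([0, 4850, 0]) cube([6500, 150, 2400]);
translate([0, 150, 0]) cube([150, 4700, 2400]);
translate([6350, 150, 0]) cube([150, 4700, 2400]);


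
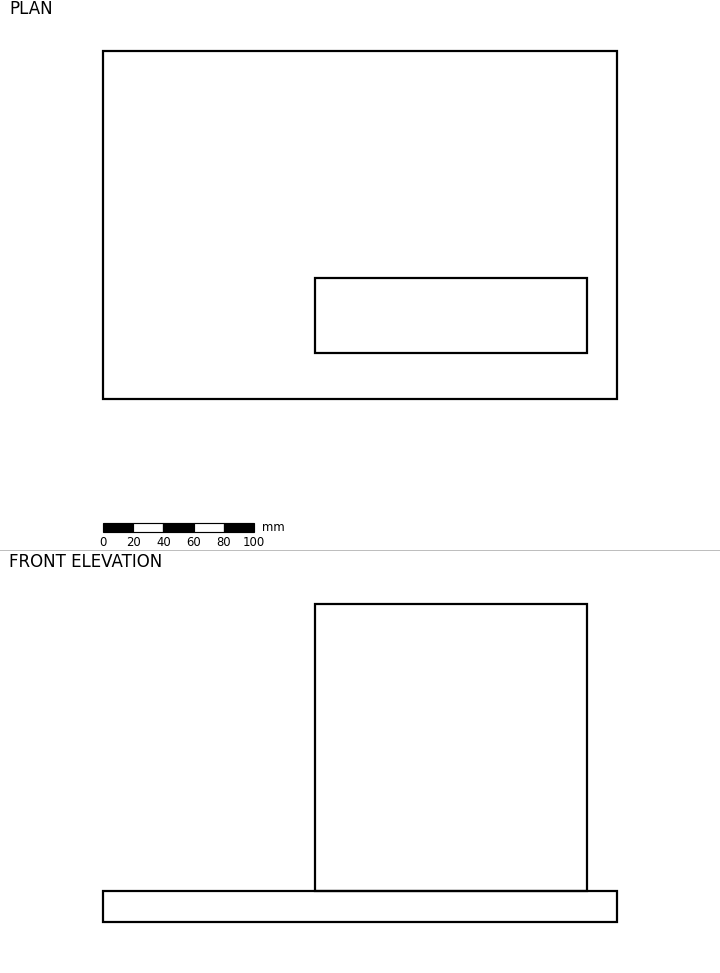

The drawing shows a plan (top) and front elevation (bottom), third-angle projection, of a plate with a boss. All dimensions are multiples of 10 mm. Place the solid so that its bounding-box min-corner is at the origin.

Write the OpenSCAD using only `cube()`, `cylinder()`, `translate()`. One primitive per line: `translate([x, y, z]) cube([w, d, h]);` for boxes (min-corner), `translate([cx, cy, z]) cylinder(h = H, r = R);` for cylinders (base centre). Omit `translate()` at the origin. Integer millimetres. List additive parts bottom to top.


cube([340, 230, 20]);
translate([140, 30, 20]) cube([180, 50, 190]);


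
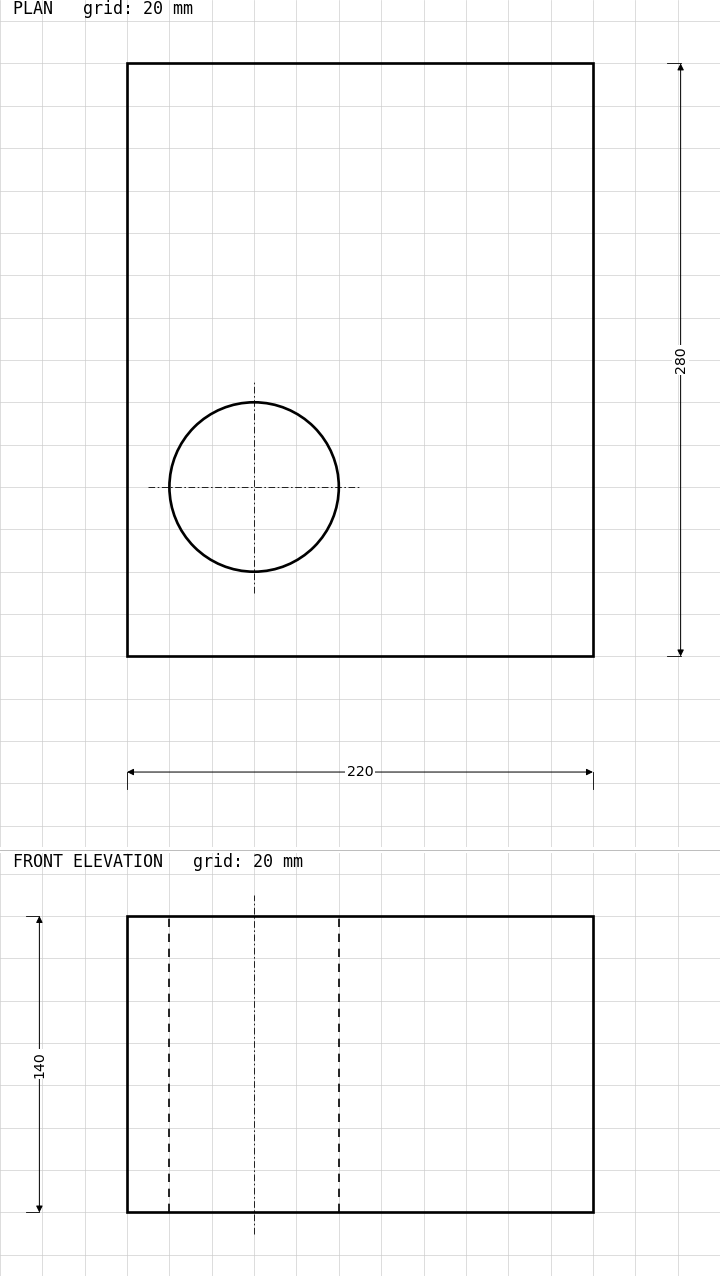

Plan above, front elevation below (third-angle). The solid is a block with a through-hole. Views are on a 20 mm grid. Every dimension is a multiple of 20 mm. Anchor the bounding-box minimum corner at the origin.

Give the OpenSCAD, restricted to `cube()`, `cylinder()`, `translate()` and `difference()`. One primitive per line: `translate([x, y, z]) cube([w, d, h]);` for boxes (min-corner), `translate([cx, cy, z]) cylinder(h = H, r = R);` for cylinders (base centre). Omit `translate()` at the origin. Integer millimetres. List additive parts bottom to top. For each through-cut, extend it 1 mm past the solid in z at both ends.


difference() {
  cube([220, 280, 140]);
  translate([60, 80, -1]) cylinder(h = 142, r = 40);
}
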